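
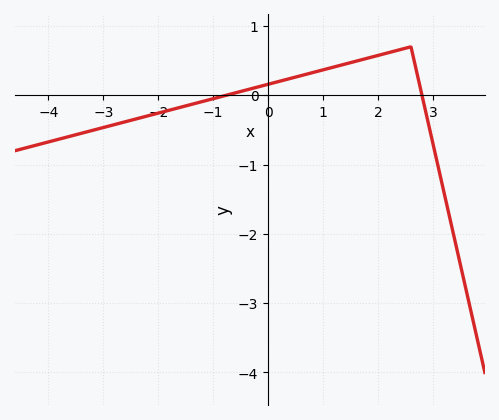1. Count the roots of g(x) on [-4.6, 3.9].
2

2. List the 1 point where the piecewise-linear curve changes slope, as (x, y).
(2.6, 0.7)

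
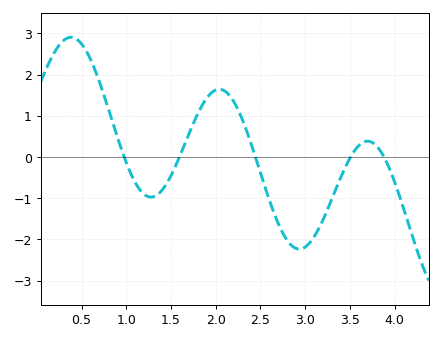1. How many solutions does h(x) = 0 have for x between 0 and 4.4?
5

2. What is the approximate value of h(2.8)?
-2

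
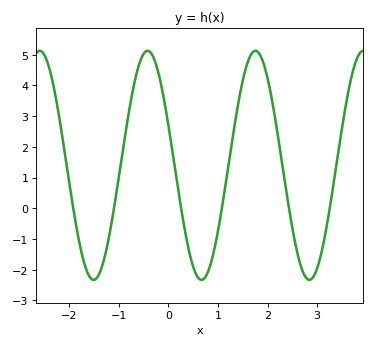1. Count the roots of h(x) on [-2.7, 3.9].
6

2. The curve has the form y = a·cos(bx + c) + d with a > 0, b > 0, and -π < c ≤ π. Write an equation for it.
y = 3.73cos(2.89x + 1.21) + 1.4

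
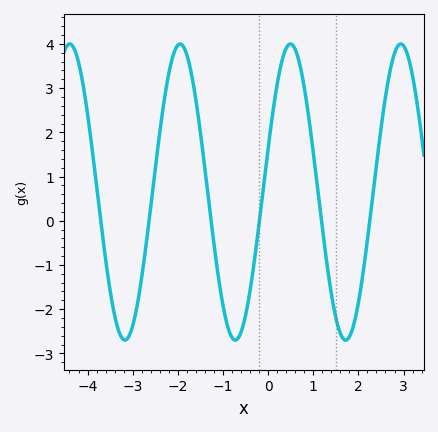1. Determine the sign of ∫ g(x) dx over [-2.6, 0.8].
positive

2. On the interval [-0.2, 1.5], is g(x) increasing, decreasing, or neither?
neither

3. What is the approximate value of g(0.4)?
3.9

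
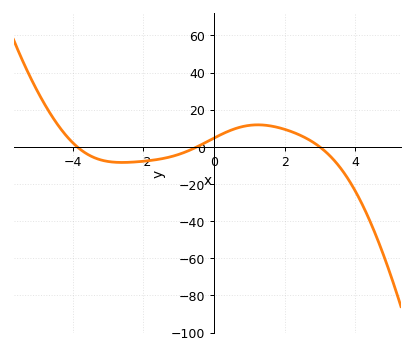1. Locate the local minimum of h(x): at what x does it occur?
-2.6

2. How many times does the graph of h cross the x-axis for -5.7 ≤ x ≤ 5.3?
3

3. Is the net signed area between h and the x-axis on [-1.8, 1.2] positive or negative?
positive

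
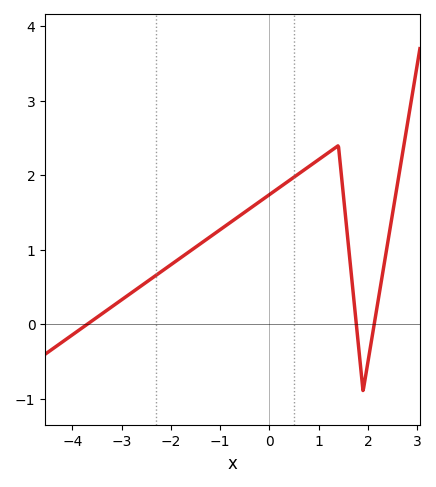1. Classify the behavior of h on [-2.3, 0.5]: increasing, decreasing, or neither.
increasing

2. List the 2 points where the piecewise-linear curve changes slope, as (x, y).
(1.4, 2.4); (1.9, -0.9)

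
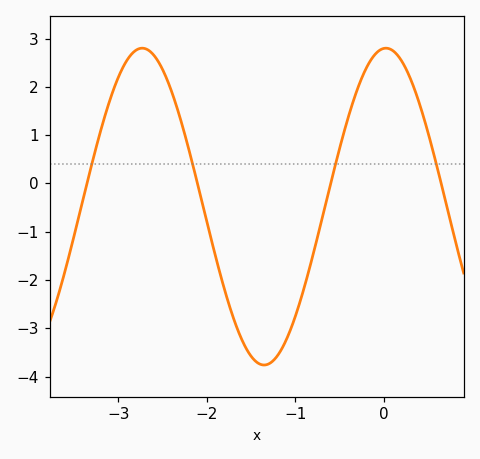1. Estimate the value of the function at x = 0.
2.8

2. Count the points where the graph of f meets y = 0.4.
4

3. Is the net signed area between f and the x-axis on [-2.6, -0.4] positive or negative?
negative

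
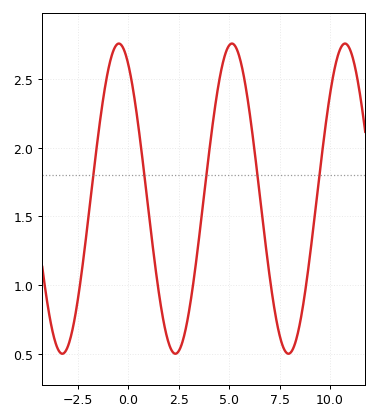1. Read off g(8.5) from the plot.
0.7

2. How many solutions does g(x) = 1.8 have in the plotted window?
5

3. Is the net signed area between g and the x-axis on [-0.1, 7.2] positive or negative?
positive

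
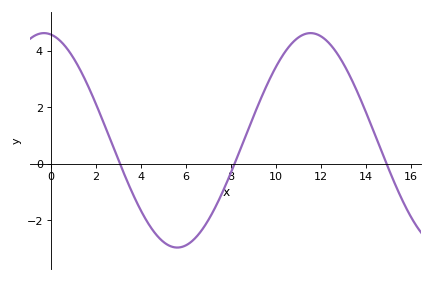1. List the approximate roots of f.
3.08, 8.18, 14.9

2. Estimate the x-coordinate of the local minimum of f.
5.63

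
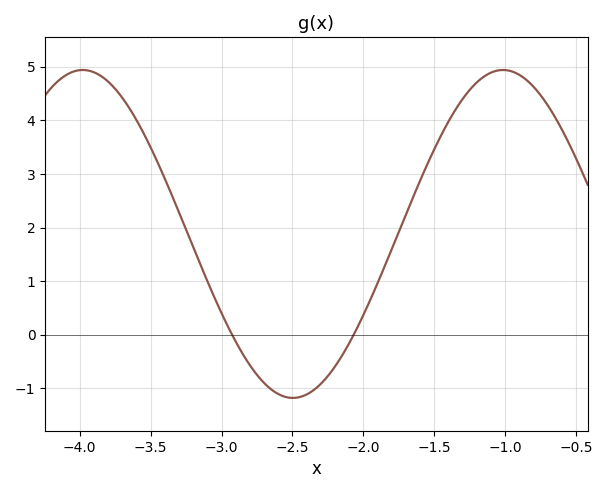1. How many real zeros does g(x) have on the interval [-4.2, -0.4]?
2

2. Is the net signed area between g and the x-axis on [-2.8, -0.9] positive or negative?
positive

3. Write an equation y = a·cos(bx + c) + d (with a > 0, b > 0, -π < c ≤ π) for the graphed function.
y = 3.06cos(2.1x + 2.2) + 1.88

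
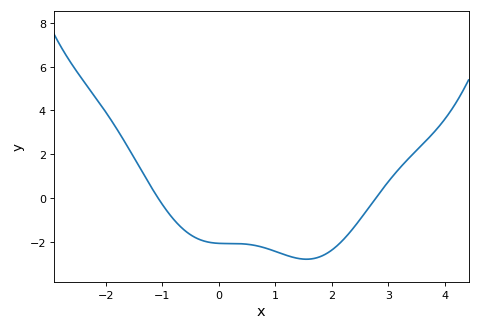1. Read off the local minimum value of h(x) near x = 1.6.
-2.78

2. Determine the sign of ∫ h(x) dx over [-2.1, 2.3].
negative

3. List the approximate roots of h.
-1.07, 2.78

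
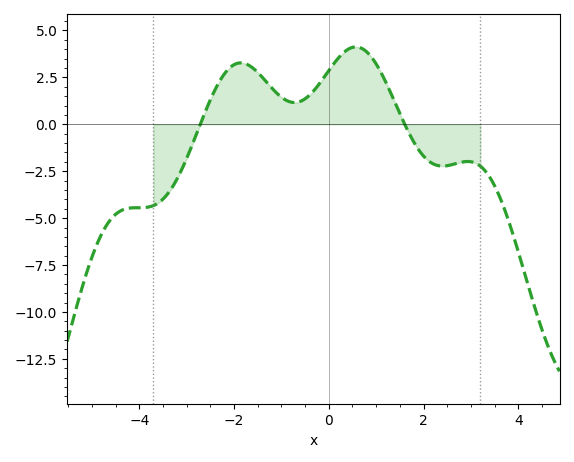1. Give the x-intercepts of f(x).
-2.71, 1.6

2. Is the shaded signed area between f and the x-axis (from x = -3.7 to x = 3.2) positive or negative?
positive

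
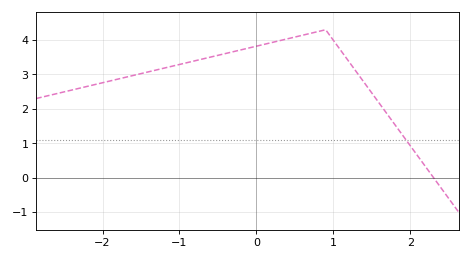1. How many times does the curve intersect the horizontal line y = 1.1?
1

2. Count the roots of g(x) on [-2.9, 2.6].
1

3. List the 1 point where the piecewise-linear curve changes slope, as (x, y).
(0.9, 4.3)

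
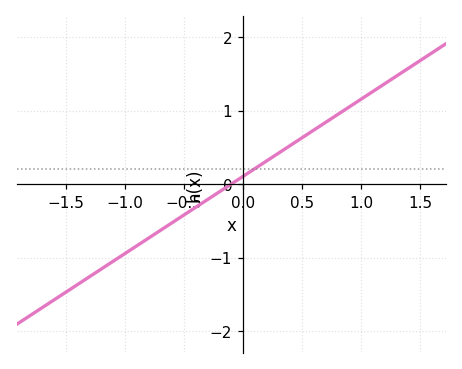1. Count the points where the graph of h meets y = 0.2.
1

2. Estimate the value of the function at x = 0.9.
1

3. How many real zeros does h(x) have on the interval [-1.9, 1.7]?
1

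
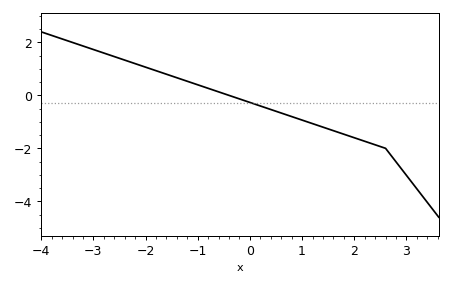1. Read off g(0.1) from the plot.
-0.336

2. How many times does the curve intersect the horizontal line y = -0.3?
1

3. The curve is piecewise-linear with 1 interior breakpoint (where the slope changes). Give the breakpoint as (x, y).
(2.6, -2)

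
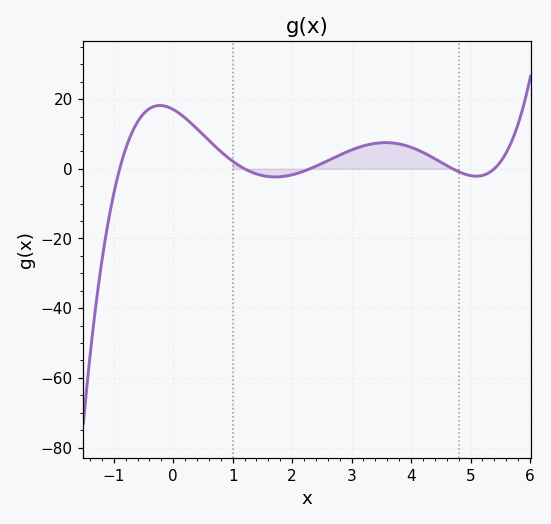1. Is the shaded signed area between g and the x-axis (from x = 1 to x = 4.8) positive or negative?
positive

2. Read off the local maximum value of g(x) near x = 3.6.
7.51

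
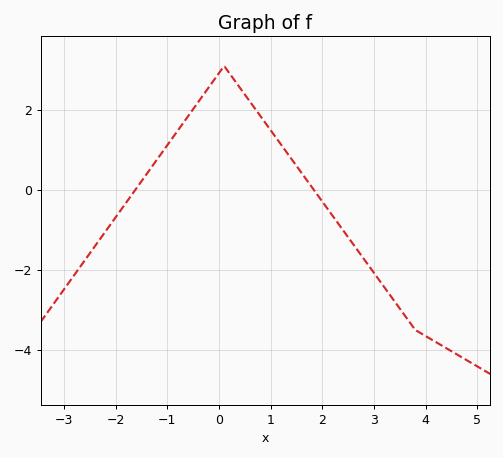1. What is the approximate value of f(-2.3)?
-1.2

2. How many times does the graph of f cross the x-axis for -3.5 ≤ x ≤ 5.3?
2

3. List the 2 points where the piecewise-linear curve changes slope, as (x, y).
(0.1, 3.1); (3.8, -3.5)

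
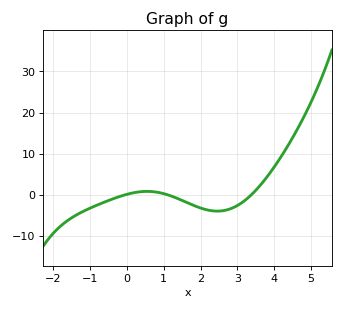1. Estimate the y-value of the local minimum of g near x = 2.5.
-4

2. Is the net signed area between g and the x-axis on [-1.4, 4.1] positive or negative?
negative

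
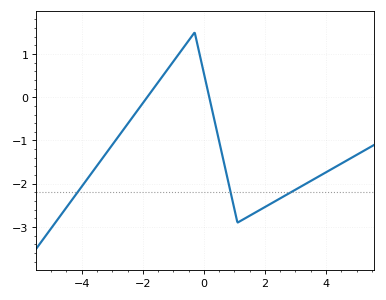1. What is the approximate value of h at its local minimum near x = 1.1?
-2.9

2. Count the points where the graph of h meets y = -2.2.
3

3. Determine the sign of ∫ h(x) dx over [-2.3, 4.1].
negative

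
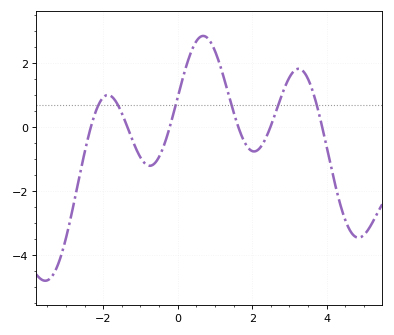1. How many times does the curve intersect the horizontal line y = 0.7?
6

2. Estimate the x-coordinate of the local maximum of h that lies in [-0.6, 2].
0.685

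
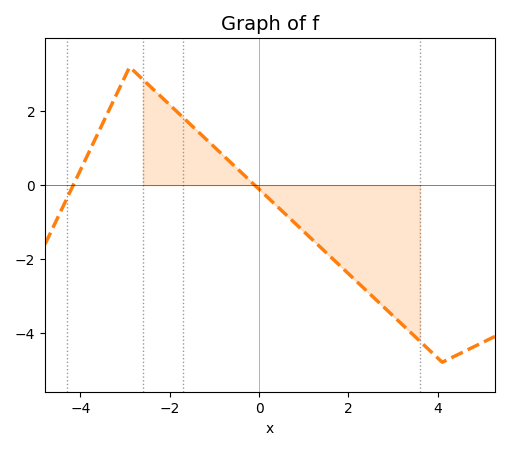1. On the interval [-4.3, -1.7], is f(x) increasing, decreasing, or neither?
neither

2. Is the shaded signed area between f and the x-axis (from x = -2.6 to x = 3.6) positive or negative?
negative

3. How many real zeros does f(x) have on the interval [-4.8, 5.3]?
2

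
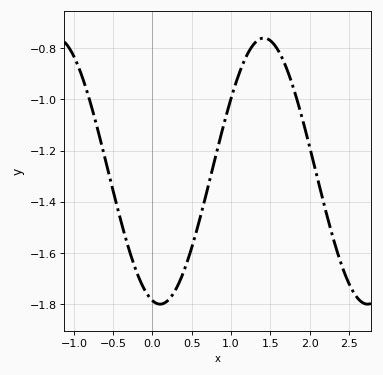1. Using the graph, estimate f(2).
-1.19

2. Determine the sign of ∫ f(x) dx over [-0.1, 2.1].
negative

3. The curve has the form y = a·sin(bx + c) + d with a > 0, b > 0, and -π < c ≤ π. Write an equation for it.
y = 0.52sin(2.38x - 1.8) - 1.28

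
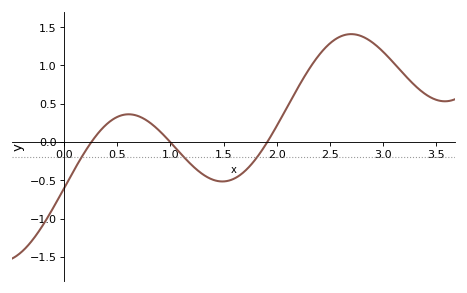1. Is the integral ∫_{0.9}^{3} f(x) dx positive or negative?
positive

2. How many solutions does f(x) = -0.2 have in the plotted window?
3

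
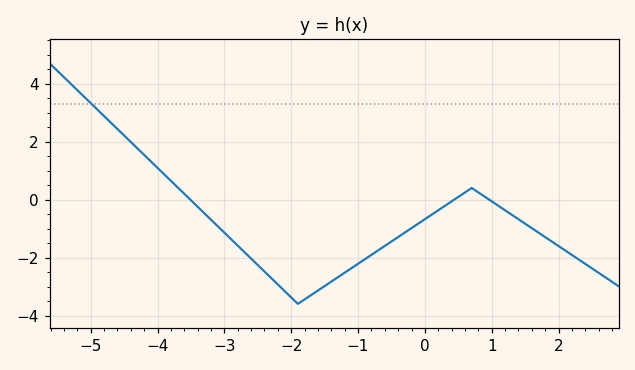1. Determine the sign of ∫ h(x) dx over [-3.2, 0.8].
negative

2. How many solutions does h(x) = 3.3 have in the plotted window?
1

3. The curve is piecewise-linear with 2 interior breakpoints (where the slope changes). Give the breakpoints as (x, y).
(-1.9, -3.6); (0.7, 0.4)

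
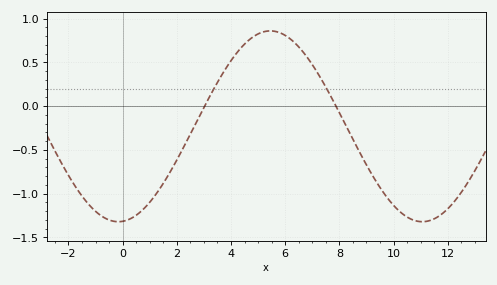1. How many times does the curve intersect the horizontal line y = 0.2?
2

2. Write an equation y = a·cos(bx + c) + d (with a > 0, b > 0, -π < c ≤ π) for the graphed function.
y = 1.09cos(0.56x - 3.1) - 0.23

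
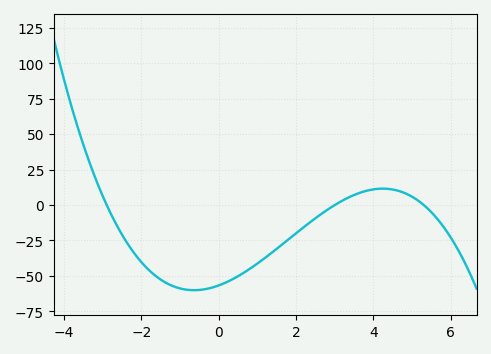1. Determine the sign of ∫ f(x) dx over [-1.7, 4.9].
negative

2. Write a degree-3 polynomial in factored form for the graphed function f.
y = -1.23(x + 2.9)(x - 3)(x - 5.3)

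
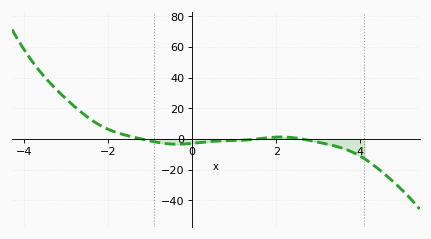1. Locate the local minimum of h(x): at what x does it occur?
-0.4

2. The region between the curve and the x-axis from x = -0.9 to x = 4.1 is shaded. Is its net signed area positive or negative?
negative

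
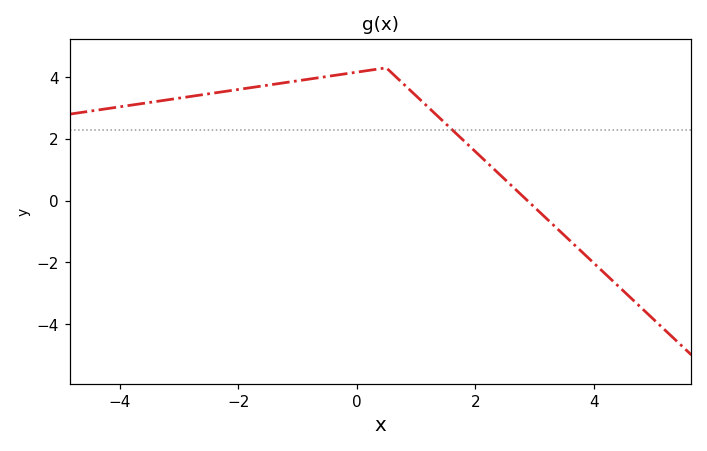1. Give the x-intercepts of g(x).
2.8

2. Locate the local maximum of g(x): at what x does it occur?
0.4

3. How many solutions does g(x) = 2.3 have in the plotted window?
1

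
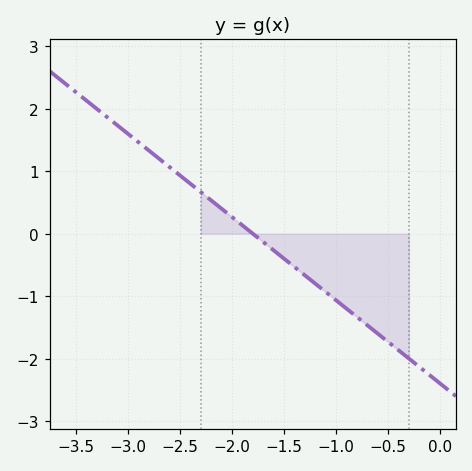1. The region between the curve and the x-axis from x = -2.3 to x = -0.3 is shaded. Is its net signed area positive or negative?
negative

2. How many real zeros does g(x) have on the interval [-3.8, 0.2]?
1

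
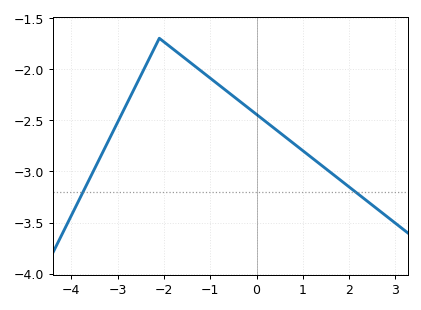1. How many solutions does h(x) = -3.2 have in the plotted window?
2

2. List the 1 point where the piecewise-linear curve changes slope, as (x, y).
(-2.1, -1.7)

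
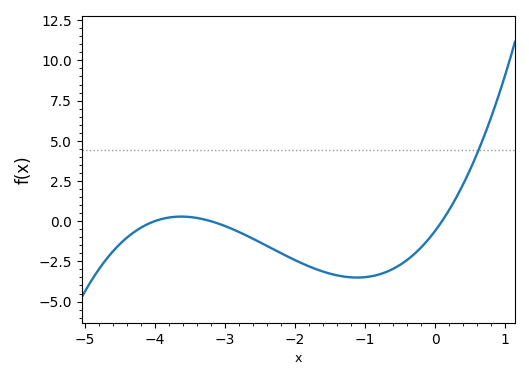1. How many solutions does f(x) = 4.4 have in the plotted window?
1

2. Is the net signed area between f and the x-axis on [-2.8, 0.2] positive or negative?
negative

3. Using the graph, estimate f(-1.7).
-3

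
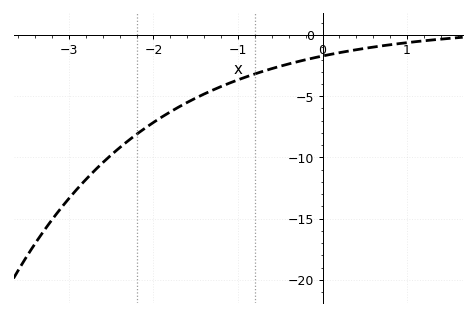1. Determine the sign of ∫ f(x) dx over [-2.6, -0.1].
negative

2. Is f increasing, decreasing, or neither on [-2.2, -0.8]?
increasing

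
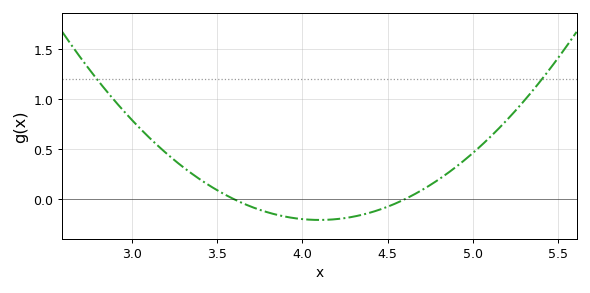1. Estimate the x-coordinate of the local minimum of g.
4.1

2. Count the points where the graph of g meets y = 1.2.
2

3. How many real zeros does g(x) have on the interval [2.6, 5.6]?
2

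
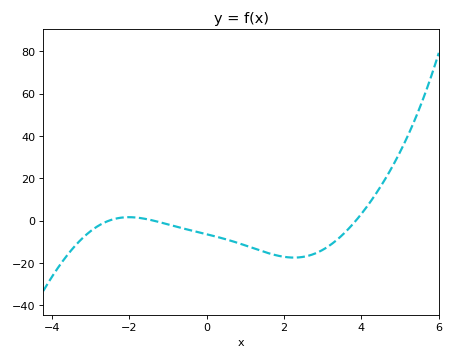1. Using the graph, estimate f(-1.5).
0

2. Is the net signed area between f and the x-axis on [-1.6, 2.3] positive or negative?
negative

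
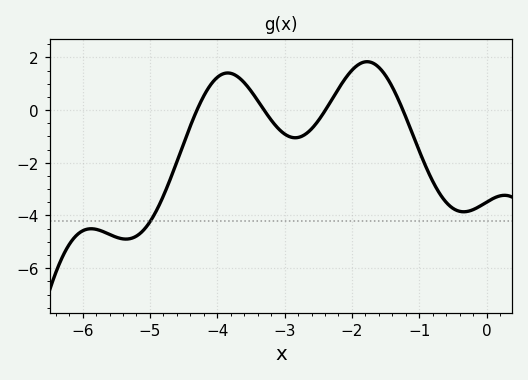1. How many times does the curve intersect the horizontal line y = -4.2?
1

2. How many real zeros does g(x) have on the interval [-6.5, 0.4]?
4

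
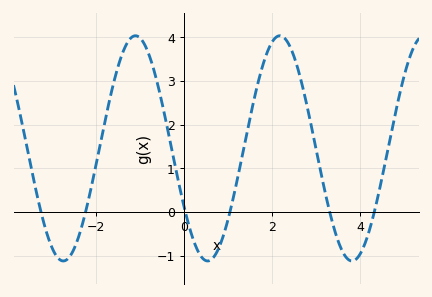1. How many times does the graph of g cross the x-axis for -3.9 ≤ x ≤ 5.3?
6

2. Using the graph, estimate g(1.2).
0.7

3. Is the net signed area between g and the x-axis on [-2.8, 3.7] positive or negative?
positive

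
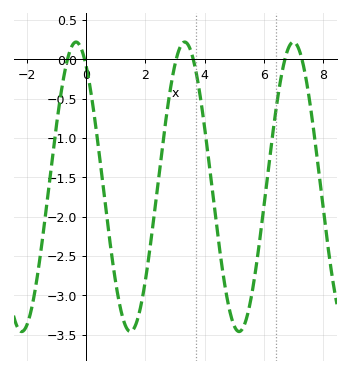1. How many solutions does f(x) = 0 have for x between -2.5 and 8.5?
6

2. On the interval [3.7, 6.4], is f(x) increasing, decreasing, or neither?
neither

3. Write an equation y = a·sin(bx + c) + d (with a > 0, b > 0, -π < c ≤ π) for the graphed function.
y = 1.84sin(1.71x + 2.16) - 1.62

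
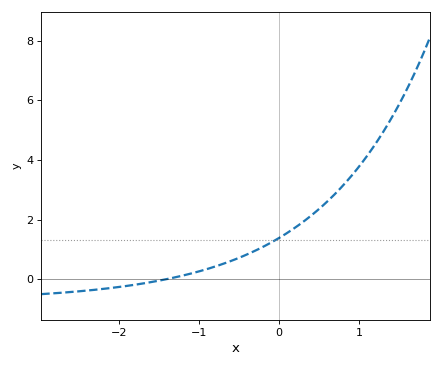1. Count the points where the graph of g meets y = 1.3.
1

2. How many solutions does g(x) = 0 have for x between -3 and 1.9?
1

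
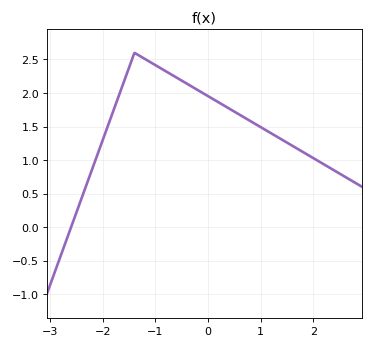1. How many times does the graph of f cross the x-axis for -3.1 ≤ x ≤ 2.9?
1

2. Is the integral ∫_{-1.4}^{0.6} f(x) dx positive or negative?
positive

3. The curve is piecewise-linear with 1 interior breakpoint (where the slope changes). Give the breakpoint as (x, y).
(-1.4, 2.6)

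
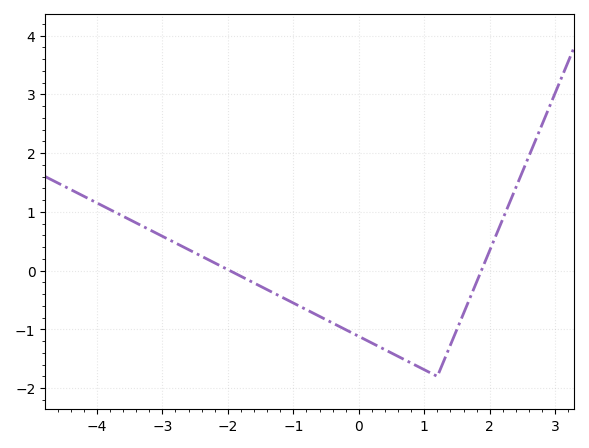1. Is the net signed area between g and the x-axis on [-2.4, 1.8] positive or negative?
negative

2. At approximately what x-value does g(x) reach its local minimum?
1.2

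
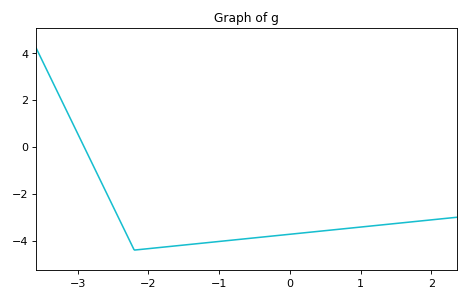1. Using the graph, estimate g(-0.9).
-4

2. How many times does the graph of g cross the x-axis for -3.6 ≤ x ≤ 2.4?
1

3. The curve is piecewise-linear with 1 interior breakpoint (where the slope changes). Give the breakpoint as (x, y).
(-2.2, -4.4)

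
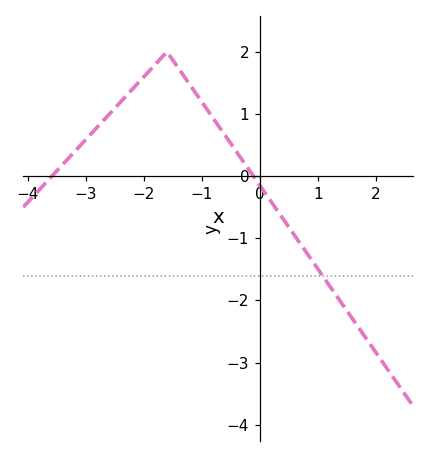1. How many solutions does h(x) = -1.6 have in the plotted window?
1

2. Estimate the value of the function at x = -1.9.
1.7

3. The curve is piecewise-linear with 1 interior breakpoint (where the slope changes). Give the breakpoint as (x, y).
(-1.6, 2)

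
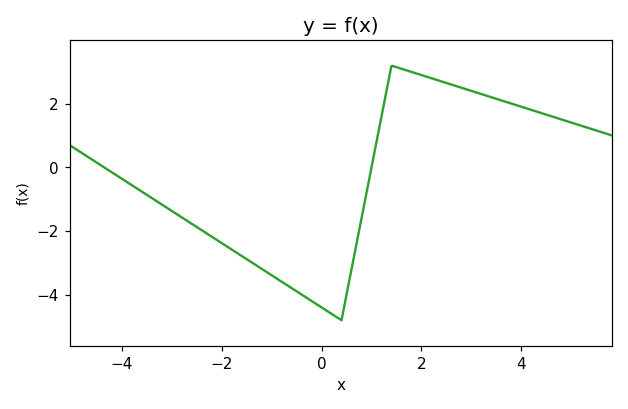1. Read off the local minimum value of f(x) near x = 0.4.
-4.8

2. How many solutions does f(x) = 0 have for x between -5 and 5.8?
2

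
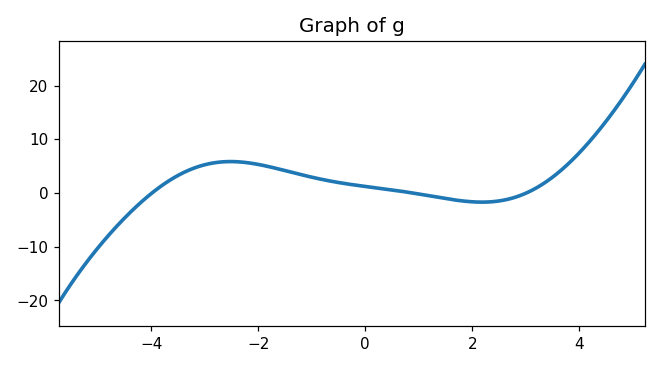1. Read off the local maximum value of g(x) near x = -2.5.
6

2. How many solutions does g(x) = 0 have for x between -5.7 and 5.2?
3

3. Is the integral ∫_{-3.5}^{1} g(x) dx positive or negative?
positive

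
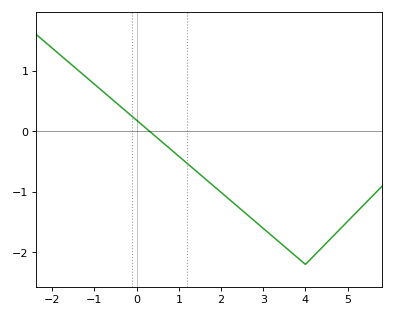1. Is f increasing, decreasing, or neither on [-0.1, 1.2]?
decreasing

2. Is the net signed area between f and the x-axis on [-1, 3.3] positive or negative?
negative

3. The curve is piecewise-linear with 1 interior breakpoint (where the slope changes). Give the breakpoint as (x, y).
(4, -2.2)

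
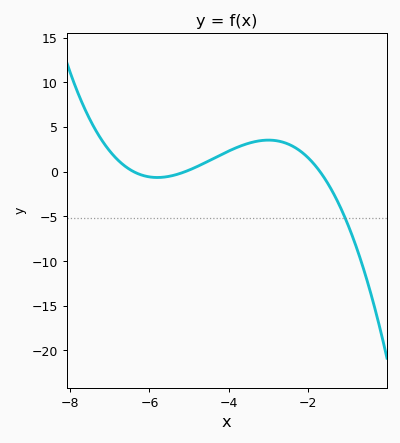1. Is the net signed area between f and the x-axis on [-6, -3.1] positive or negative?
positive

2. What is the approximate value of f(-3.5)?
3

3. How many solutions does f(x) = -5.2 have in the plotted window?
1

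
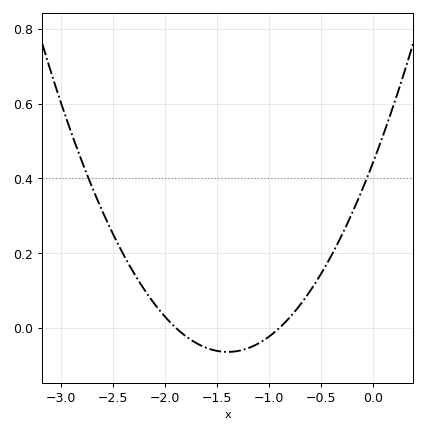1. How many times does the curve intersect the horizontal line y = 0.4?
2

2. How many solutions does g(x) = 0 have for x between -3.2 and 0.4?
2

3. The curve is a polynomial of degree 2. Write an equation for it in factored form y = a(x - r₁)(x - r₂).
y = 0.26(x + 1.9)(x + 0.9)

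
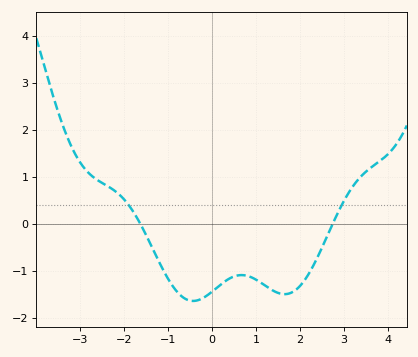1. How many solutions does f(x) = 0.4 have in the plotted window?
2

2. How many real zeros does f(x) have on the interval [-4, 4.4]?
2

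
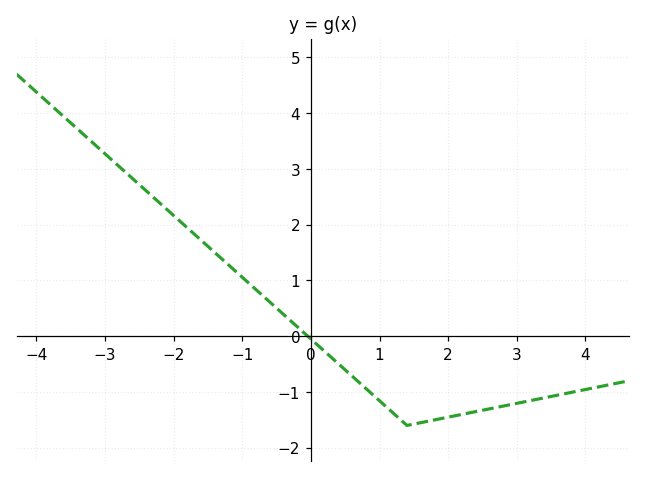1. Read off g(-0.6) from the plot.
0.615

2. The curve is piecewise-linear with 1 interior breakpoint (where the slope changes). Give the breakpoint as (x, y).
(1.4, -1.6)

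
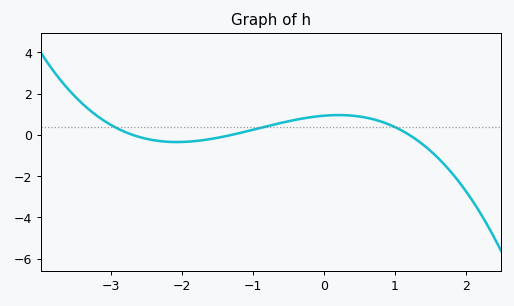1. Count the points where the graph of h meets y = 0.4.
3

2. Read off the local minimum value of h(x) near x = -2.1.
-0.4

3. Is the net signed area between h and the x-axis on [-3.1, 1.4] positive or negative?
positive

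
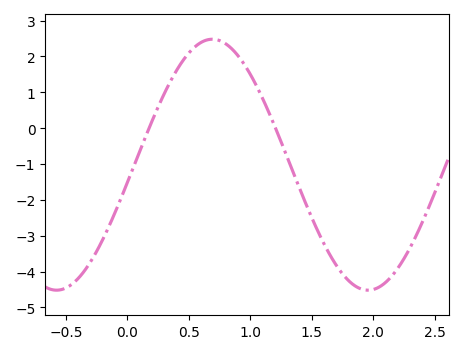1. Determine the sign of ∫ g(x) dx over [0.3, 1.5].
positive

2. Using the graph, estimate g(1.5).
-2.5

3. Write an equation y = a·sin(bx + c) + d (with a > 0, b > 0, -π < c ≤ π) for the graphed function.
y = 3.5sin(2.5x - 0.14) - 1.02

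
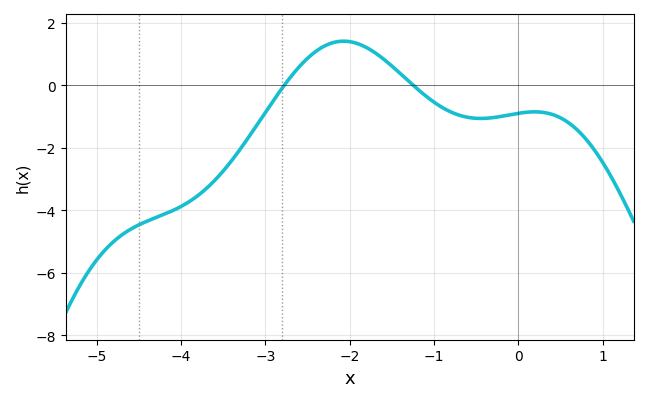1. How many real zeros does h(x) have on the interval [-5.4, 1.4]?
2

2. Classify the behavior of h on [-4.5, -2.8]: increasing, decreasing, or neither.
increasing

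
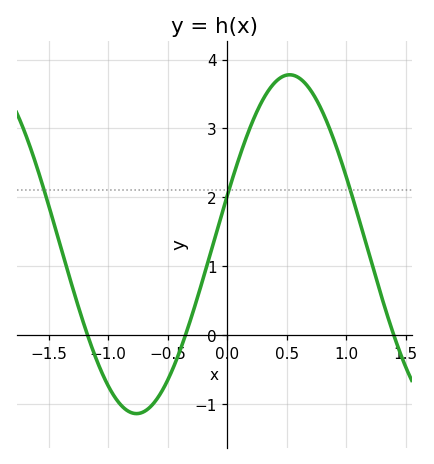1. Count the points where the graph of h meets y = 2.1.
3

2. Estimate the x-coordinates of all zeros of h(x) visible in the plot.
-1.17, -0.351, 1.4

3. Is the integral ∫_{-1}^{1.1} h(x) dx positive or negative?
positive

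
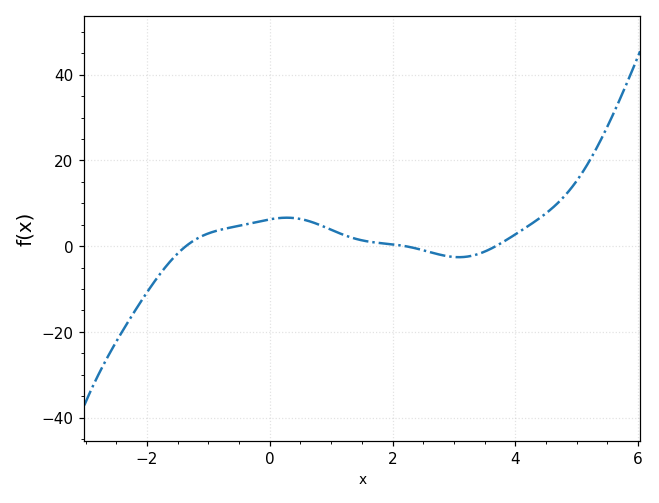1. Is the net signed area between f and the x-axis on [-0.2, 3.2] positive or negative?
positive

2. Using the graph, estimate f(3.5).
-2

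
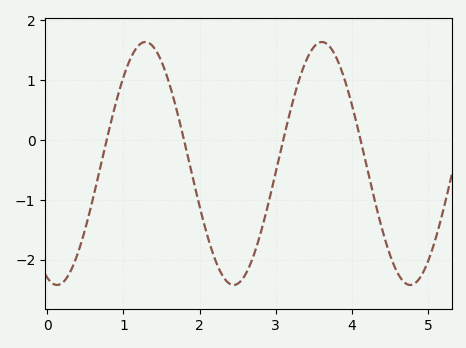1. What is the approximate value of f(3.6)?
1.64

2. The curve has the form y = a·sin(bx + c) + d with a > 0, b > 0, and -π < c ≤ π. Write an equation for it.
y = 2.03sin(2.71x - 1.92) - 0.39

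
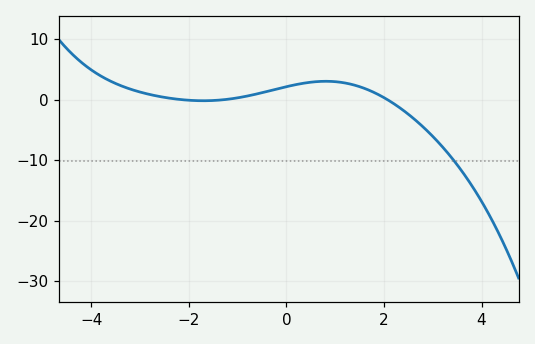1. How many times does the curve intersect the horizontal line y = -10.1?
1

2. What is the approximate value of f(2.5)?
-2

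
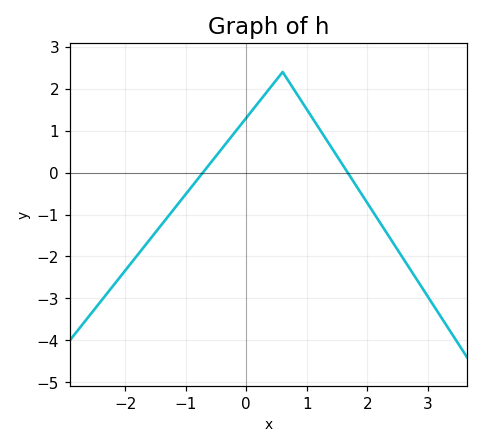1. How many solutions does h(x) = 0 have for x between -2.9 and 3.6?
2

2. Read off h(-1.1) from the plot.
-0.7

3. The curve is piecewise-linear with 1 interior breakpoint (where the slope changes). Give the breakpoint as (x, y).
(0.6, 2.4)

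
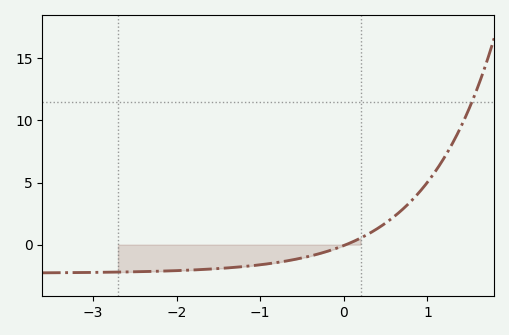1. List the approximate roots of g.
0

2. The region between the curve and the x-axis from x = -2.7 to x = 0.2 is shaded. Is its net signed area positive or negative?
negative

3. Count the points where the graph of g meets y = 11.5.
1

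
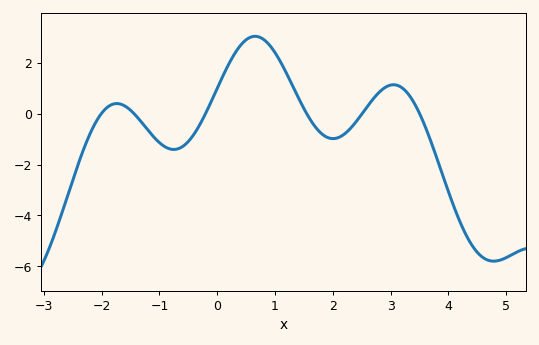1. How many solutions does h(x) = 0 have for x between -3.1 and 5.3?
6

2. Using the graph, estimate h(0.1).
1.49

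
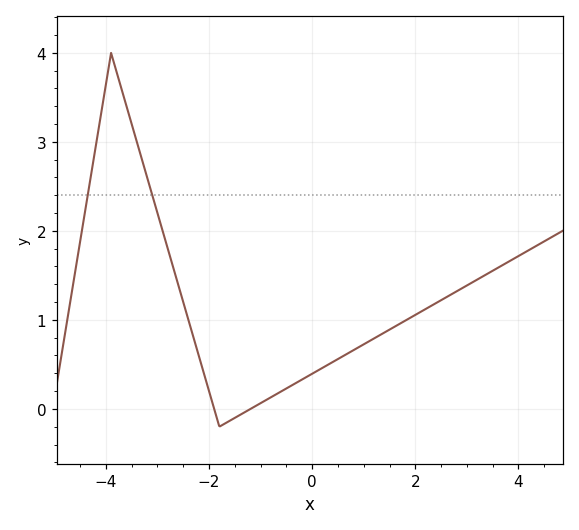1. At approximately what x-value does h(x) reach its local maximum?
-3.8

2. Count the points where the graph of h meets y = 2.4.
2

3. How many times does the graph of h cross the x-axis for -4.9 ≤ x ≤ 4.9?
2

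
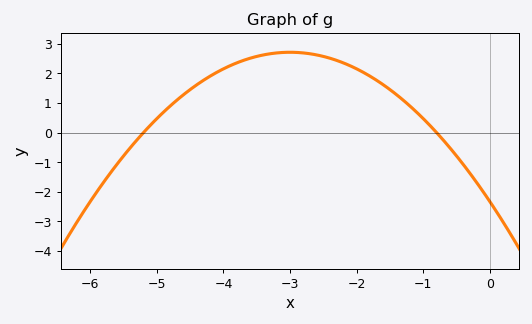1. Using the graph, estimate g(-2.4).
2.51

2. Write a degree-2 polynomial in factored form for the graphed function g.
y = -0.56(x + 5.2)(x + 0.8)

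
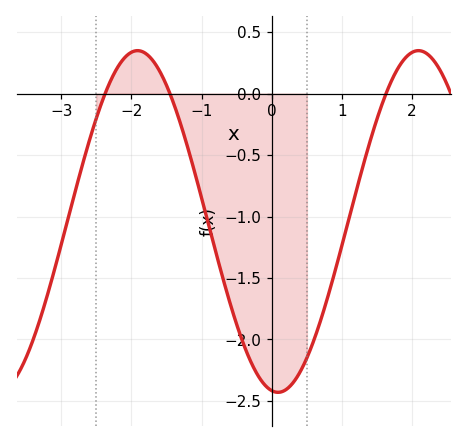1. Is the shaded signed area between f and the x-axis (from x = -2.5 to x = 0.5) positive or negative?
negative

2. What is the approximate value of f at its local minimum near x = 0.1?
-2.43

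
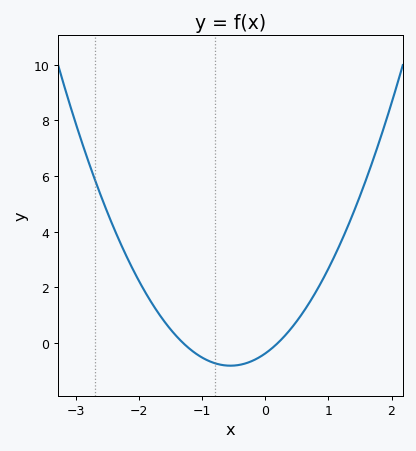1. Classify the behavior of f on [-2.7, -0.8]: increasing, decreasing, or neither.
decreasing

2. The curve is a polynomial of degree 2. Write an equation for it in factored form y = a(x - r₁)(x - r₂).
y = 1.45(x + 1.3)(x - 0.2)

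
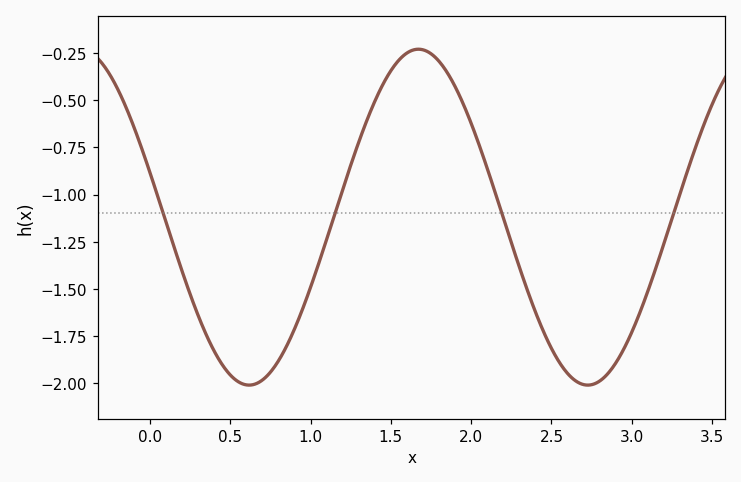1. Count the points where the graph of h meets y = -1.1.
4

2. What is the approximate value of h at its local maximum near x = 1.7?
-0.25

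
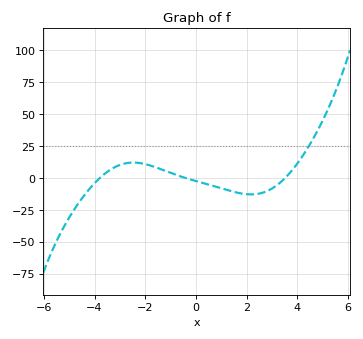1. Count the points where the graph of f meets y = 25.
1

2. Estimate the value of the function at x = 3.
-8.41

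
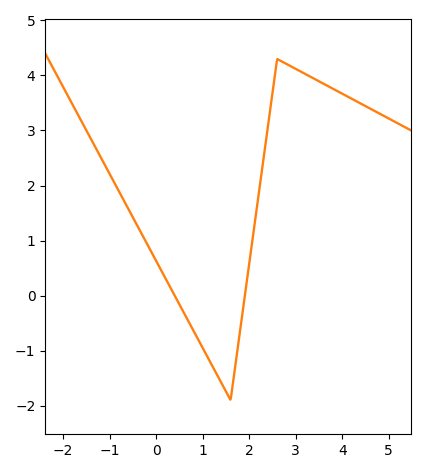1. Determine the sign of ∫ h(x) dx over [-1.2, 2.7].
positive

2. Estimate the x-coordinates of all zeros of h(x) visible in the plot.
0.398, 1.91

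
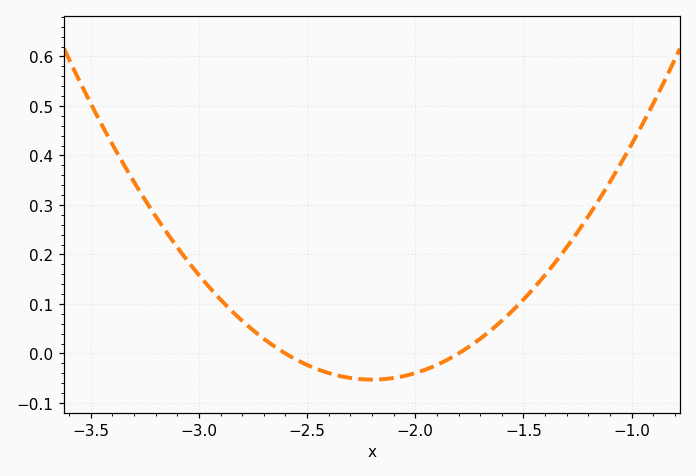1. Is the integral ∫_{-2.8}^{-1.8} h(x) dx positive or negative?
negative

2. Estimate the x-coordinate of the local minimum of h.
-2.2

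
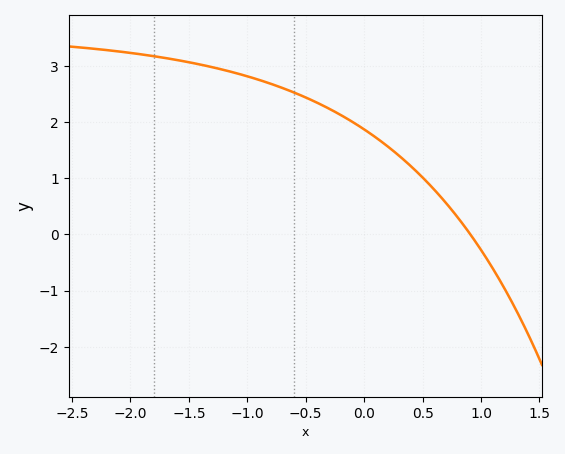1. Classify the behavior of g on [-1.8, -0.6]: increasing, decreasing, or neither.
decreasing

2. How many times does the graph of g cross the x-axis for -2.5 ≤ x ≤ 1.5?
1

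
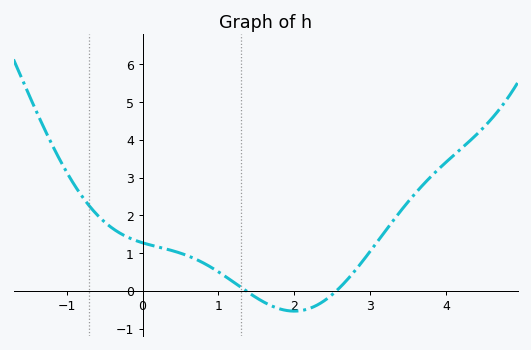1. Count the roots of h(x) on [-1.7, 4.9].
2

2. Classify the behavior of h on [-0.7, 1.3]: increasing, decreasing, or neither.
decreasing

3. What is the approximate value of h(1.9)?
-0.523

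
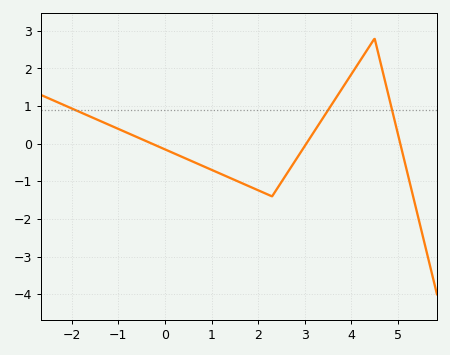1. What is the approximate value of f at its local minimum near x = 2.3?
-1.4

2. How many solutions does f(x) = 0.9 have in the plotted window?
3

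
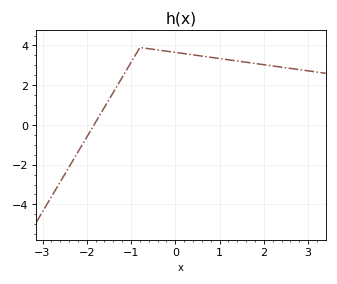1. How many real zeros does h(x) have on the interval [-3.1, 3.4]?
1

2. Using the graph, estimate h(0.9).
3.4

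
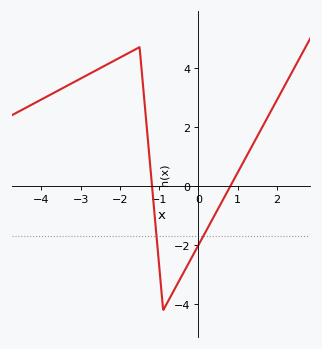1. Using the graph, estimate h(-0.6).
-3.4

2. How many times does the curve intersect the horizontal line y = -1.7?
2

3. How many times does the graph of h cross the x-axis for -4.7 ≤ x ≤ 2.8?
2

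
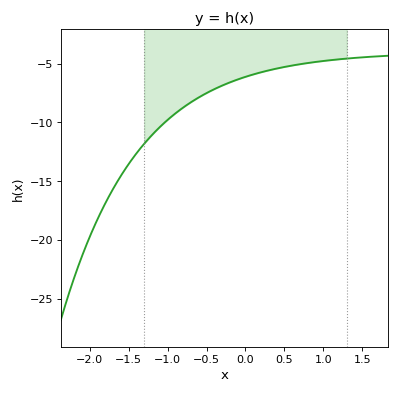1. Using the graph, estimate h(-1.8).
-17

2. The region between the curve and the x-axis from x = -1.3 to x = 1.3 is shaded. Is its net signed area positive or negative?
negative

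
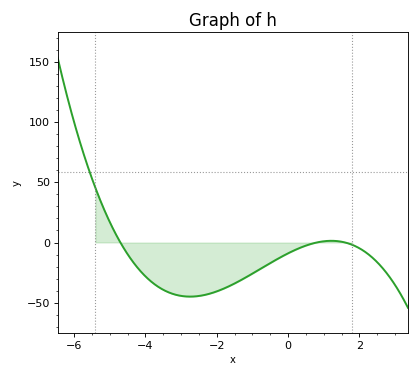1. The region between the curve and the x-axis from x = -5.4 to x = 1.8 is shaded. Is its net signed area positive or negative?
negative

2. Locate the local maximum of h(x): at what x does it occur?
1.2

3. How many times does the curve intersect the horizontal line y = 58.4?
1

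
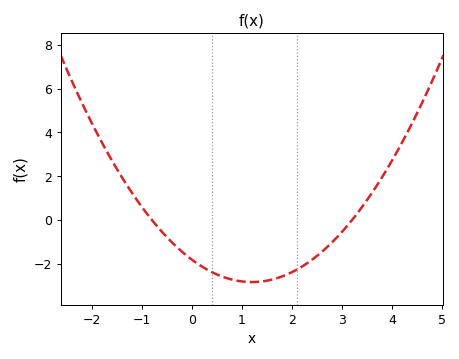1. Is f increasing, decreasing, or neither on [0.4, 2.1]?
neither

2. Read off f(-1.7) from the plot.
3.13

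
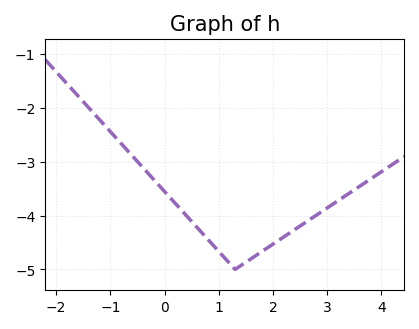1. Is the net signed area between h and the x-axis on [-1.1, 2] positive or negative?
negative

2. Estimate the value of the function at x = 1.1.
-4.8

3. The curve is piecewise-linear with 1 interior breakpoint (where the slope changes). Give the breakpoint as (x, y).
(1.3, -5)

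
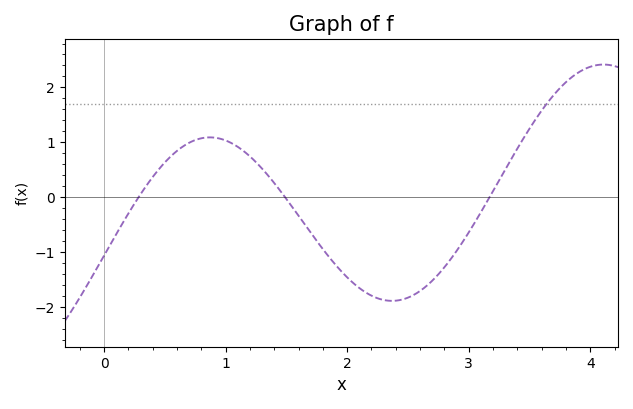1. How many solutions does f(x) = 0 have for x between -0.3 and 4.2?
3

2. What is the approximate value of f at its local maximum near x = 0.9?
1.09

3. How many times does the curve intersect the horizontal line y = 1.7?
1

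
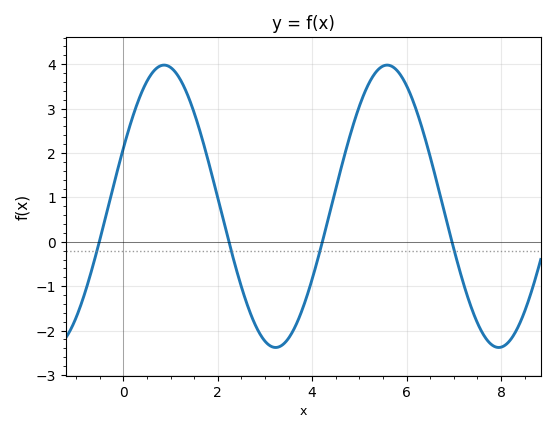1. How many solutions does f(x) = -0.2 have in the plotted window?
4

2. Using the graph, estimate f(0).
2.1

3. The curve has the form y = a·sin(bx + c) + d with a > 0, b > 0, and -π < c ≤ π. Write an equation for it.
y = 3.18sin(1.3x + 0.42) + 0.8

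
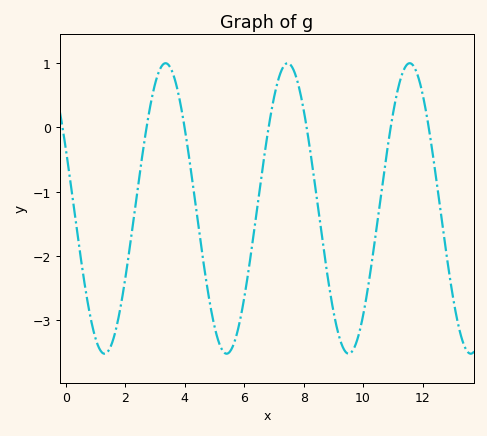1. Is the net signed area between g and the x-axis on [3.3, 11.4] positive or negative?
negative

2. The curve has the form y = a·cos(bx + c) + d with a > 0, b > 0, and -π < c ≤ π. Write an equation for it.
y = 2.26cos(1.53x + 1.15) - 1.26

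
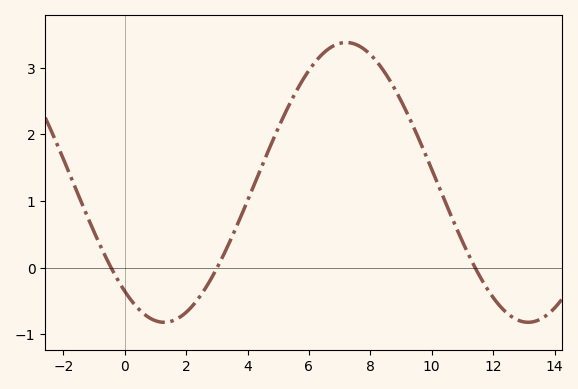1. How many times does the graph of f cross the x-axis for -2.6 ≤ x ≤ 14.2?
3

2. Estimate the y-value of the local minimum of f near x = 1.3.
-0.82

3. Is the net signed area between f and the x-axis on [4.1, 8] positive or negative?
positive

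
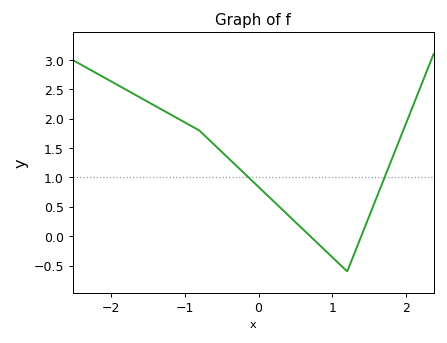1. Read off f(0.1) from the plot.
0.7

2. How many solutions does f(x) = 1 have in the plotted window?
2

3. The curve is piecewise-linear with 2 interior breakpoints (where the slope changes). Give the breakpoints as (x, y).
(-0.8, 1.8); (1.2, -0.6)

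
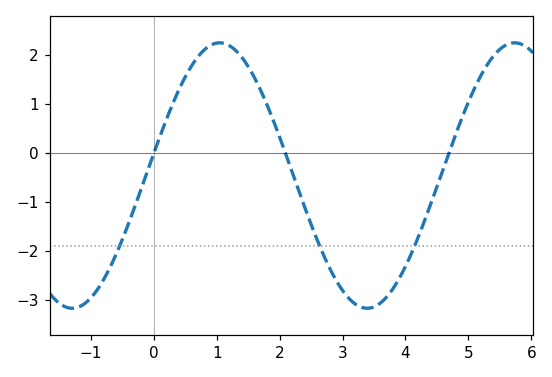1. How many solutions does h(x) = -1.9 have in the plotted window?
3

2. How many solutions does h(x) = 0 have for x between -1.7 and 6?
3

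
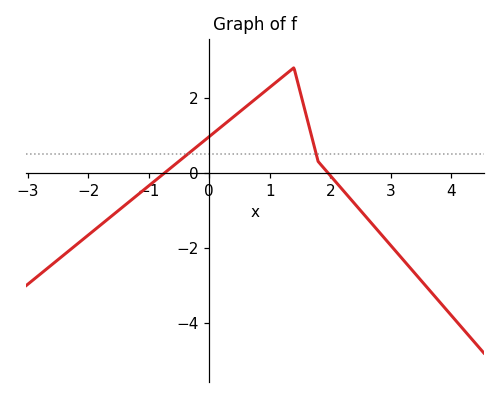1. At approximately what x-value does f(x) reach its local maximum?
1.4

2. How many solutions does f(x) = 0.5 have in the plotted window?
2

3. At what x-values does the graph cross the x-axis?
-0.735, 1.96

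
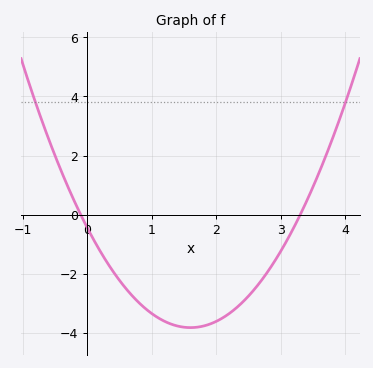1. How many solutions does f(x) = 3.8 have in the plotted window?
2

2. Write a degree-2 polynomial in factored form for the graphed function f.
y = 1.32(x + 0.1)(x - 3.3)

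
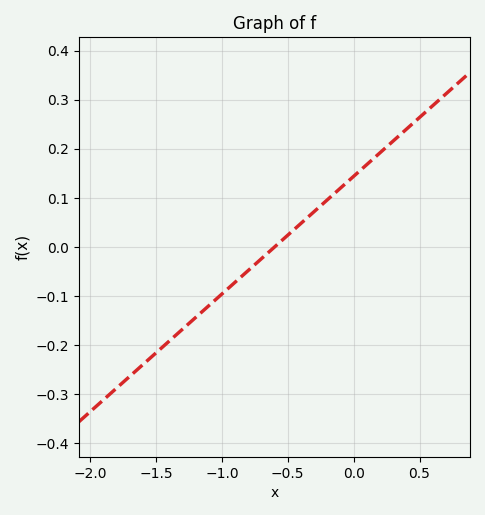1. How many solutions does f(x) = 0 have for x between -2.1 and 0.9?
1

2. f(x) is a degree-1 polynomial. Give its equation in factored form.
y = 0.24(x + 0.6)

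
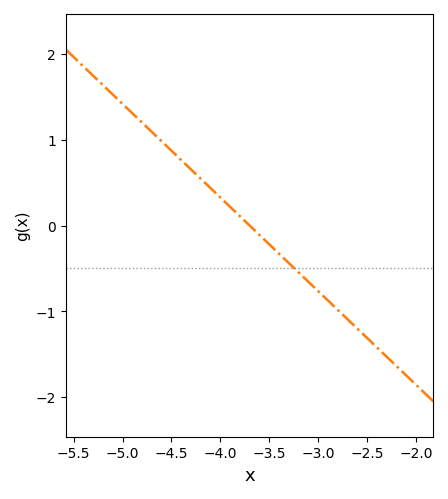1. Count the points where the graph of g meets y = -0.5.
1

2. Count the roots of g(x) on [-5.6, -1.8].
1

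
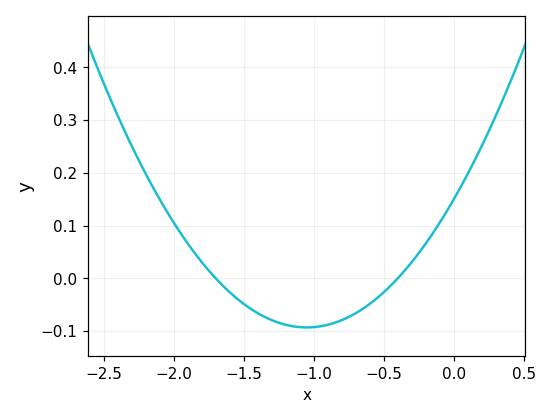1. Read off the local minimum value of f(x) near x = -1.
-0.09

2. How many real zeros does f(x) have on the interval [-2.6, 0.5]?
2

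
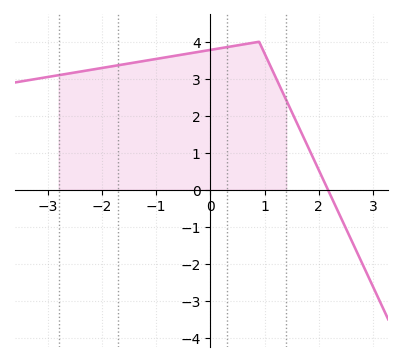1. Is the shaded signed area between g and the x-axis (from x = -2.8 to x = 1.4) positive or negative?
positive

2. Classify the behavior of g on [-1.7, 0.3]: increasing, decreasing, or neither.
increasing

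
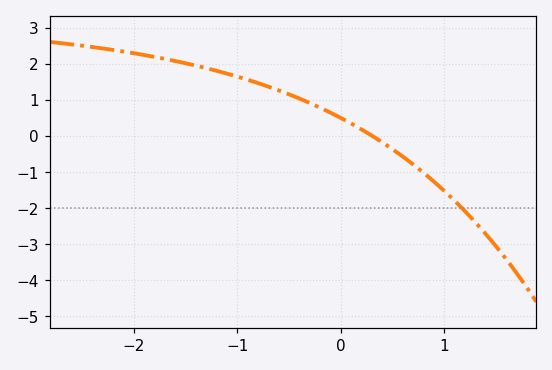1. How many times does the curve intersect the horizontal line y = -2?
1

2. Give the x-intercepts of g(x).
0.3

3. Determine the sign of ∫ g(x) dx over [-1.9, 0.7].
positive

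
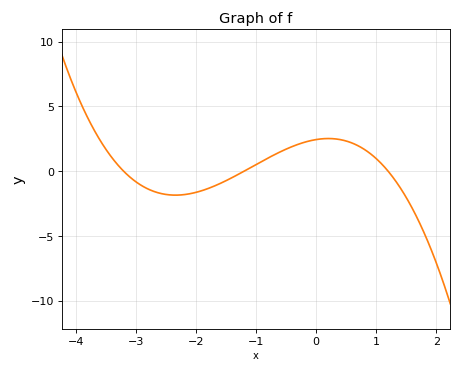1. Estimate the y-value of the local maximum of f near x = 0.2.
2.52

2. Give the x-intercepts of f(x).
-3.2, -1.2, 1.2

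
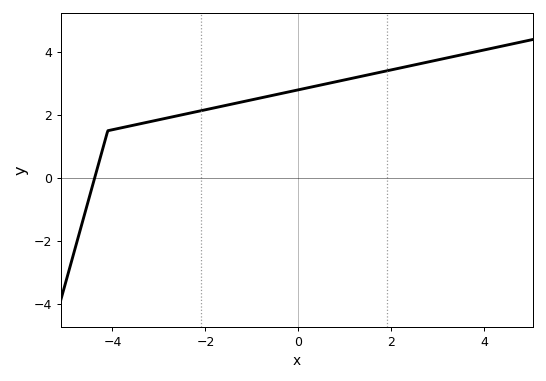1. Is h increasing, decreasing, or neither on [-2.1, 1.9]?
increasing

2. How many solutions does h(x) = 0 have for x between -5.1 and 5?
1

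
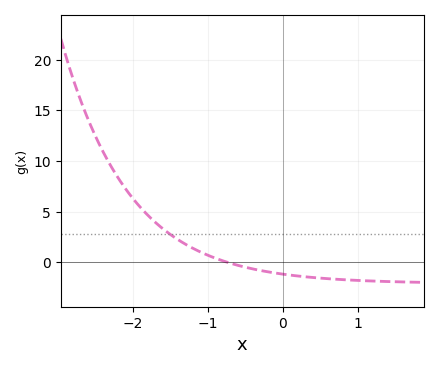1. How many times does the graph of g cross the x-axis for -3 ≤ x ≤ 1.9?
1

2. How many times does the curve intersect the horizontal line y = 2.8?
1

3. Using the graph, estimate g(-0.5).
-0.5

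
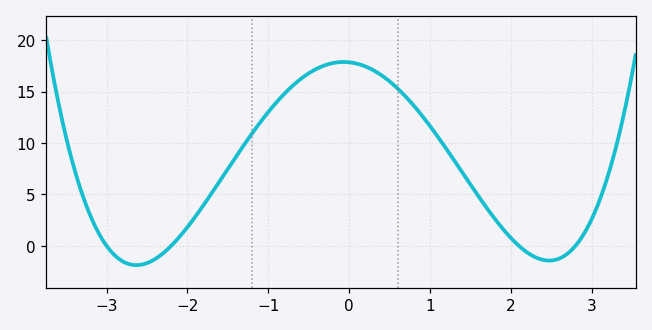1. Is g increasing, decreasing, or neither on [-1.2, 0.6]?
neither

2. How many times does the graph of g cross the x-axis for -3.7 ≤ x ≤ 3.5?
4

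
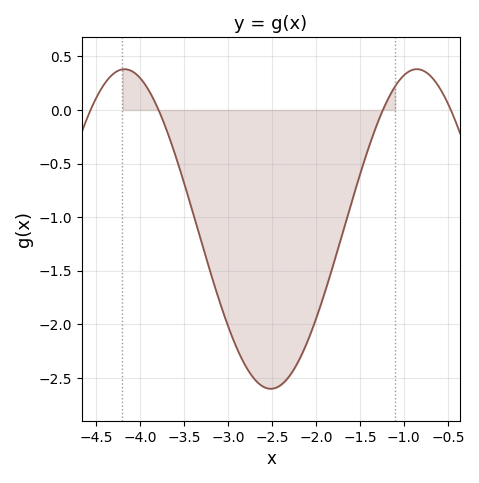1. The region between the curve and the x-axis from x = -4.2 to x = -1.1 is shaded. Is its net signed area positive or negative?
negative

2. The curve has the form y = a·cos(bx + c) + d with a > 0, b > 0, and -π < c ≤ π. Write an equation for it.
y = 1.49cos(1.9x + 1.6) - 1.11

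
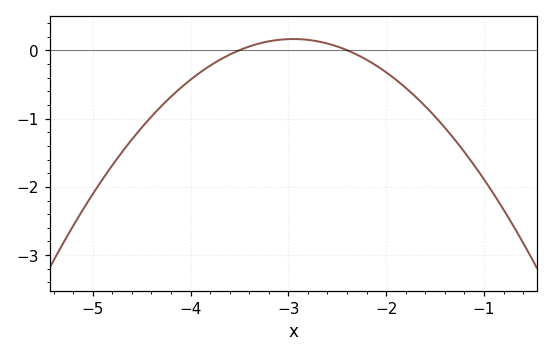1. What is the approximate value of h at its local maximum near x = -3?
0.163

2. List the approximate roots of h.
-3.5, -2.4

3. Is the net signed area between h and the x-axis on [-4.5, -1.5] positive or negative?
negative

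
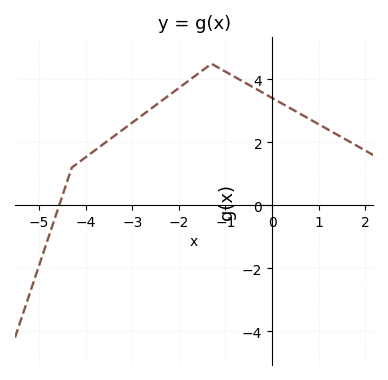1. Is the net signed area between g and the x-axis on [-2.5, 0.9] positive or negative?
positive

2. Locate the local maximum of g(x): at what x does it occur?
-1.2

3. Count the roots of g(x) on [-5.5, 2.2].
1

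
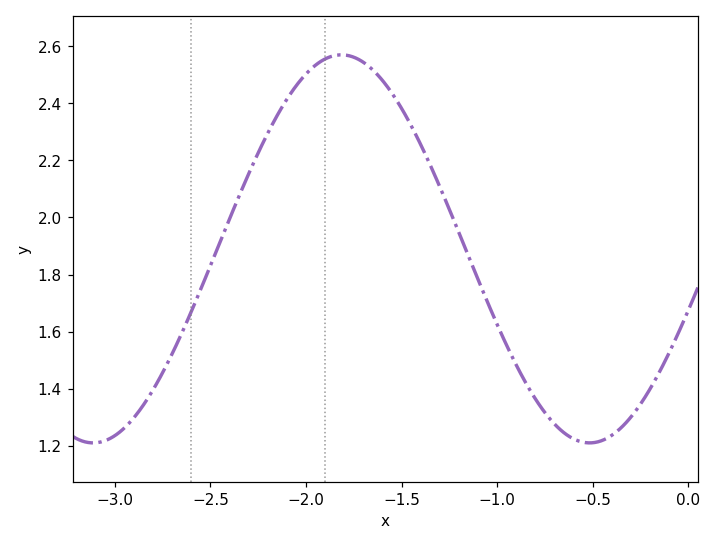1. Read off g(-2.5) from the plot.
1.83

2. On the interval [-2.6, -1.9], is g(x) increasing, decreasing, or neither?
increasing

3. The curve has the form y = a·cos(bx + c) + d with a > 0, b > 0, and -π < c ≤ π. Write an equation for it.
y = 0.68cos(2.42x - 1.89) + 1.89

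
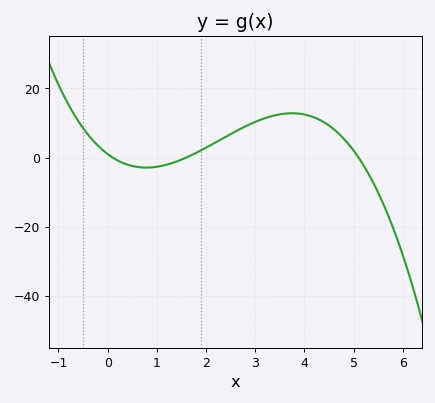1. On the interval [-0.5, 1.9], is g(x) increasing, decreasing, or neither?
neither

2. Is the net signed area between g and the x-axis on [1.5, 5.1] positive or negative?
positive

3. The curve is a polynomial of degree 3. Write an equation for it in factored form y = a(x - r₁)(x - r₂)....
y = -1.21(x - 0.1)(x - 1.6)(x - 5.1)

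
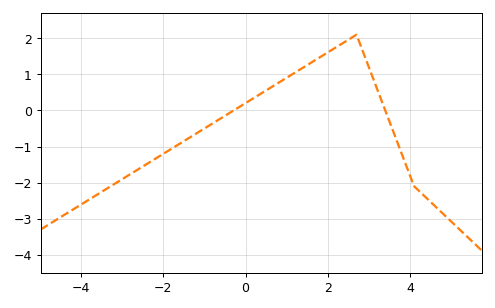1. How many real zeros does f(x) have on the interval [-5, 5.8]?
2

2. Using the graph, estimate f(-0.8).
-0.4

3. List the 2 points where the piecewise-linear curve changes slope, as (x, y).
(2.7, 2.1); (4.1, -2.1)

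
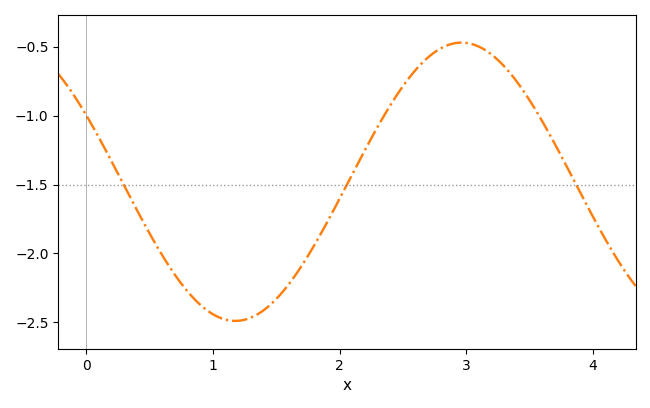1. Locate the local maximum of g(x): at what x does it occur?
3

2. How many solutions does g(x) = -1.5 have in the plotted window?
3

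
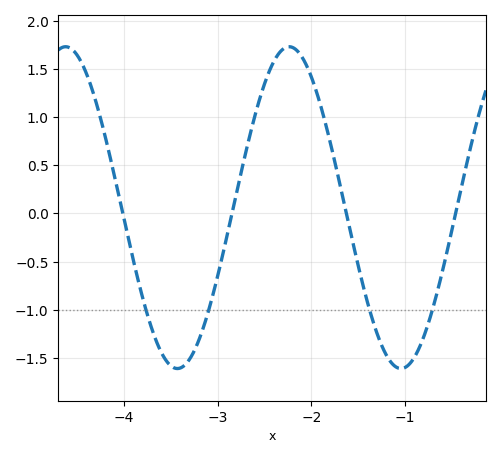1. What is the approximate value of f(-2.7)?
0.637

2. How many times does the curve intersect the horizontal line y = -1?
4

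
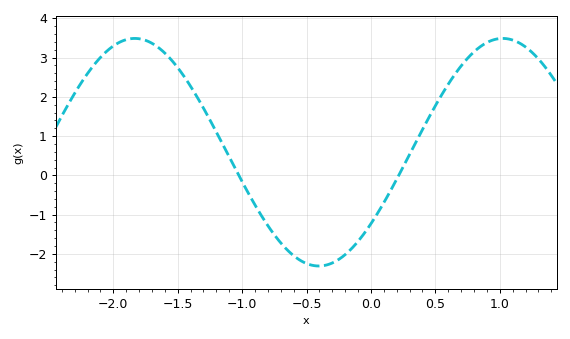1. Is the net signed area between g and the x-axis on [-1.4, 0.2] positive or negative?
negative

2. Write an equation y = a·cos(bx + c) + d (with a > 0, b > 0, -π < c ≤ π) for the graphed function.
y = 2.9cos(2.2x - 2.2) + 0.59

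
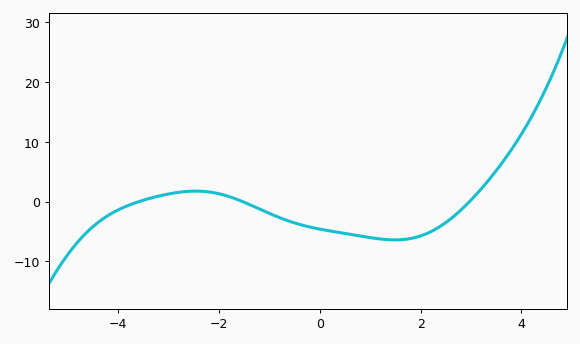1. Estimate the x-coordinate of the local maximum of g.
-2.46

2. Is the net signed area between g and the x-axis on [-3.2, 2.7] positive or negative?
negative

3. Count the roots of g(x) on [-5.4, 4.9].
3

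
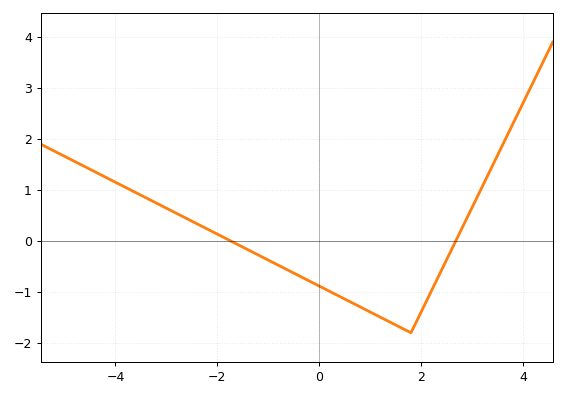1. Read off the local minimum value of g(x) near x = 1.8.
-1.8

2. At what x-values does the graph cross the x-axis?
-1.74, 2.68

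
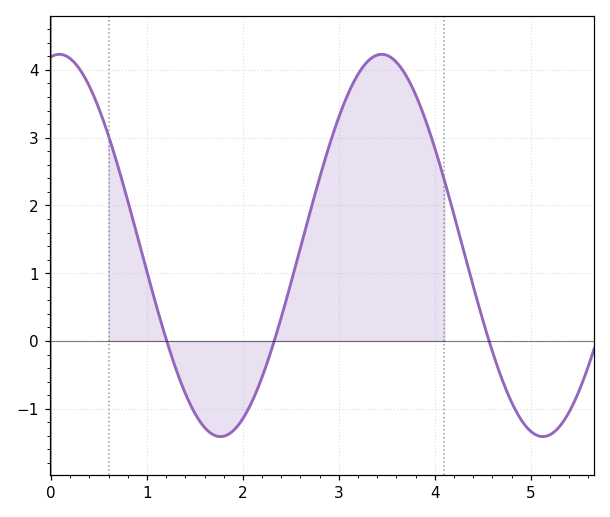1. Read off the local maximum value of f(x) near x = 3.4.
4.2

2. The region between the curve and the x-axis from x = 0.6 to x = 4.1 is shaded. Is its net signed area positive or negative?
positive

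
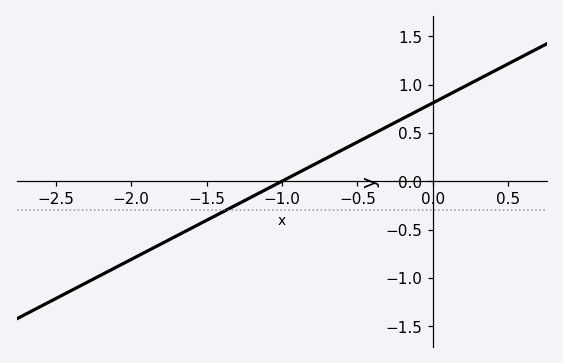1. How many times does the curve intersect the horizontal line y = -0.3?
1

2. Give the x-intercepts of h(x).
-1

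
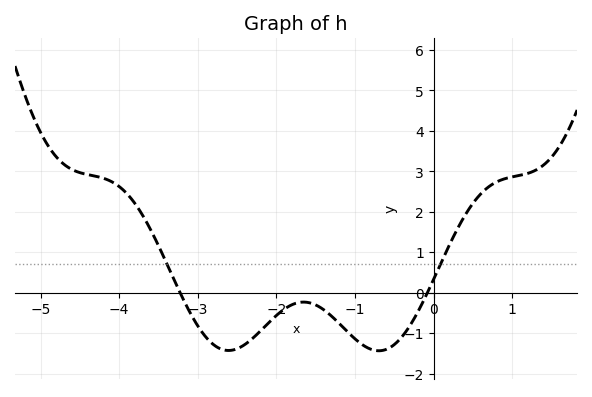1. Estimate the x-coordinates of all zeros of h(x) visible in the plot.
-3.2, -0.1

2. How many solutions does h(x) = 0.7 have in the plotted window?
2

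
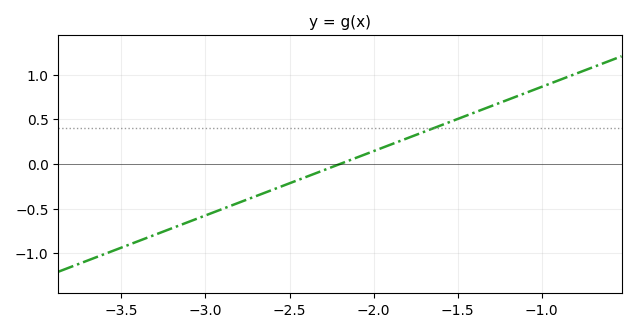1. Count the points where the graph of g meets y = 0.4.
1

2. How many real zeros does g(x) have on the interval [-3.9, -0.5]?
1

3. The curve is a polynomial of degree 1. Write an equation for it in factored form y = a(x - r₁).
y = 0.72(x + 2.2)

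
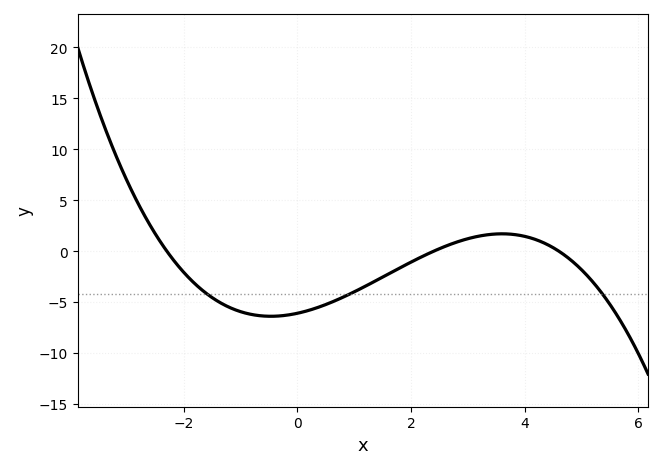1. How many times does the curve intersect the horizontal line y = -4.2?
3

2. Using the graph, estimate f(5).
-1.82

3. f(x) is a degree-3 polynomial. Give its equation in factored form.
y = -0.24(x + 2.3)(x - 2.4)(x - 4.6)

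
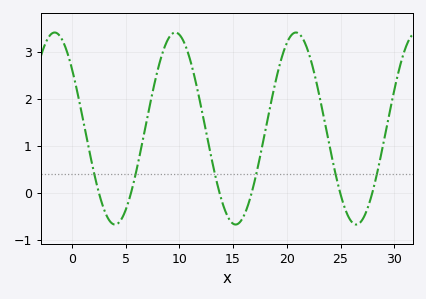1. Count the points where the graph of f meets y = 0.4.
6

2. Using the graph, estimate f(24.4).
0.539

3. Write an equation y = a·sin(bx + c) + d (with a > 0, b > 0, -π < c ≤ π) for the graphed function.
y = 2.05sin(0.56x + 2.46) + 1.37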